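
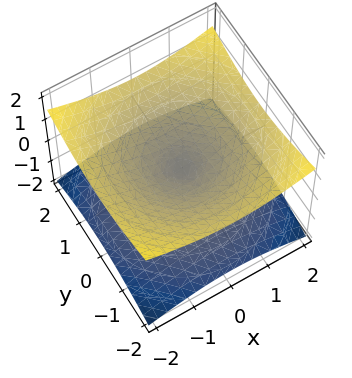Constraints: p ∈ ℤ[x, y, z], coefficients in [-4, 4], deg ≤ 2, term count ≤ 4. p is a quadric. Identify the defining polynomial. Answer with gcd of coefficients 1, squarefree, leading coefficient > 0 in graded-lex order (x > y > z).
First, the degree is 2 — two nappes meeting at a single point; a quadric.
Then, symmetry: every cross-section ⟂ z is a circle, so x, y appear only via x² + y²; the z ↦ −z reflection is a symmetry, so z appears only in even powers.
Next, observable constraints: one y-axis crossing is at y = 0; a circular section at z = -1 has radius between 1 and 2; one x-axis crossing is at x = 0; it crosses the z-axis at the gridline z = 0.
Finally, fitting integer coefficients to these (and the overall shape) gives p.

x^2 + y^2 - 3*z^2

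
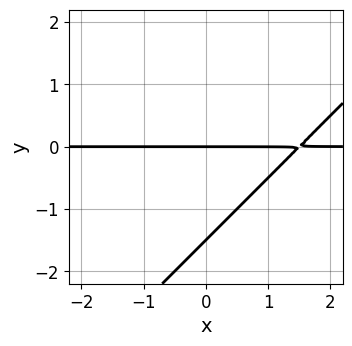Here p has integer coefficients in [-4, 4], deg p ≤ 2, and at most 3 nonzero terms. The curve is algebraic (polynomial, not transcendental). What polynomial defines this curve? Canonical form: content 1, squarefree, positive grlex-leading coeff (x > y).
2*x*y - 2*y^2 - 3*y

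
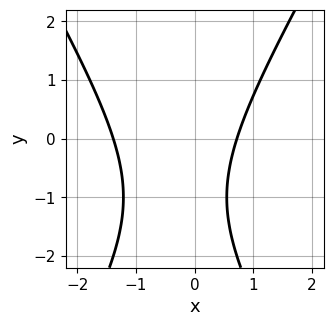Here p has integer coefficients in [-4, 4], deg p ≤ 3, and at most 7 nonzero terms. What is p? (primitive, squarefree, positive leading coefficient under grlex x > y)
3*x^2 - y^2 + 2*x - 2*y - 3

First, the degree is 2 — no degree-1 curve has this shape.
Then, observable constraints: the curve avoids every integer y-axis point in the box.
Finally, assembling these constraints gives the stated polynomial.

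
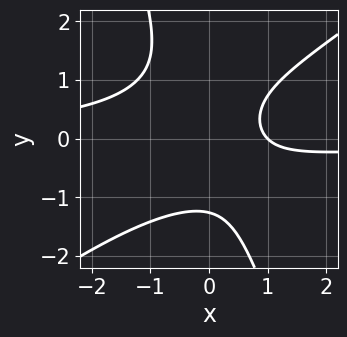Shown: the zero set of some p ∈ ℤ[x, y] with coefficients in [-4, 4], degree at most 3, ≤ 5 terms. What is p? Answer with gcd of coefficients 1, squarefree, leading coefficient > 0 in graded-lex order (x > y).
2*x^2*y - 2*x*y^2 - y^3 + 2*x - 2

1. The degree is 3 — a generic line meets the curve in up to 3 points.
2. Reading off the gridlines: it meets the x-axis at x = 1 (among the integer gridlines).
3. These observations pin down the coefficients.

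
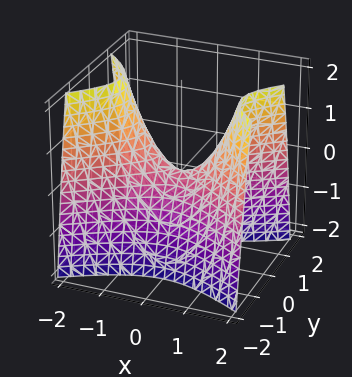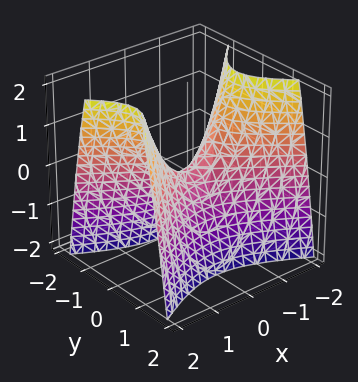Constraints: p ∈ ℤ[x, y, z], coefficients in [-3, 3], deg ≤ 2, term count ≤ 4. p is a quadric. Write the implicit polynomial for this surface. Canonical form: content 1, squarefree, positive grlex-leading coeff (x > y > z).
x^2 - 2*y^2 - z

First, the degree is 2 — a saddle surface; a quadric.
Next, symmetries: the y ↦ −y reflection is a symmetry, so y appears only in even powers; mirror symmetry x ↦ −x ⇒ only even powers of x.
Next, observable constraints: it crosses the z-axis at the gridline z = 0; it crosses the y-axis at the gridline y = 0; one x-axis crossing is at x = 0.
Finally, fitting integer coefficients to these (and the overall shape) gives p.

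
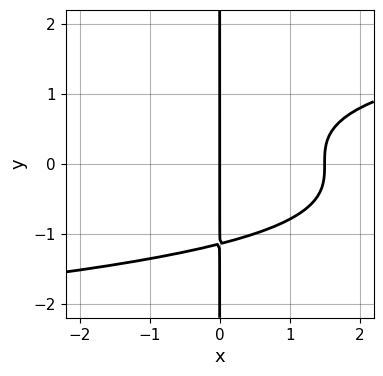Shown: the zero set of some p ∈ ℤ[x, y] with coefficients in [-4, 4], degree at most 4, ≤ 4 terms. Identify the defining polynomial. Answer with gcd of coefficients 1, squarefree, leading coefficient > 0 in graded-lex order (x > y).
First, deg p = 4. The shape is more complex than any degree-3 curve.
Then, against the integer gridlines: it meets the x-axis at x = 0 (among the integer gridlines); the visible y-axis segment lies entirely on the curve.
Finally, putting this together gives p.

2*x*y^3 - 2*x^2 + 3*x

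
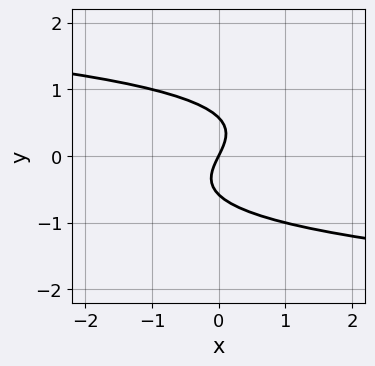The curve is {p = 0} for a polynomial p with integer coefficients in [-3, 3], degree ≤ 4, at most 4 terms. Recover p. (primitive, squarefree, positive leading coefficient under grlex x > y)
1. deg p = 3. The shape is more complex than any degree-2 curve.
2. From the axis intercepts and sections: it crosses the y-axis at the gridline y = 0; it meets the x-axis at x = 0 (among the integer gridlines).
3. The integer polynomial consistent with all of this is the stated p.

3*y^3 + 2*x - y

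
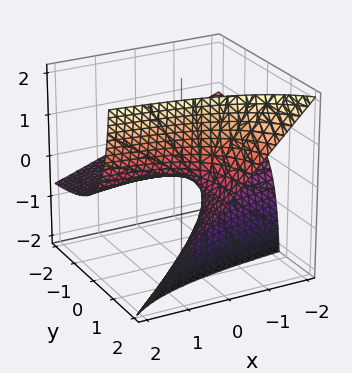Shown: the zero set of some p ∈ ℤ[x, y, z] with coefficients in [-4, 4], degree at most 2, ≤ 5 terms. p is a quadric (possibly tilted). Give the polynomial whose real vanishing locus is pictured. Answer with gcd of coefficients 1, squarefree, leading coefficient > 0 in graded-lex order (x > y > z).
x*y + 2*y*z - 2*z

First, deg p = 2. A generic line meets the surface in up to 2 points.
Then, observable constraints: the visible x-axis segment lies entirely on the surface; one z-axis crossing is at z = 0; the visible y-axis segment lies entirely on the surface.
Finally, matching integer coefficients to the picture gives p.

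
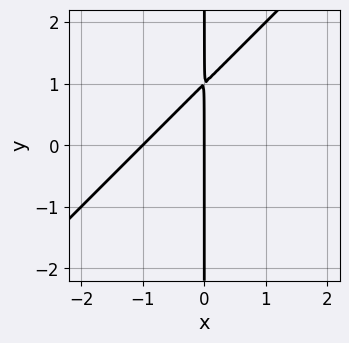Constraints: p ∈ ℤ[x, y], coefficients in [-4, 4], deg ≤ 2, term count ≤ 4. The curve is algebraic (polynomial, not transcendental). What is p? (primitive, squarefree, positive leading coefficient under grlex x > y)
First, deg p = 2.
Then, checking where it meets the axes: among the integer gridlines, it crosses the x-axis at x ∈ {-1, 0}; every point of the y-axis in the box is on the curve.
Finally, assembling these constraints gives the stated polynomial.

x^2 - x*y + x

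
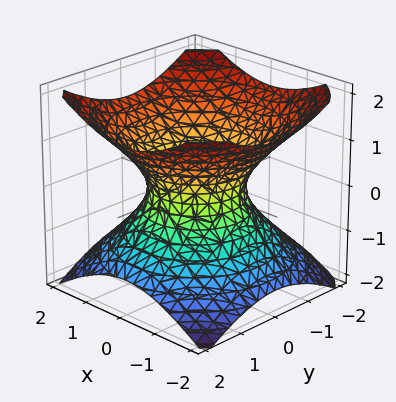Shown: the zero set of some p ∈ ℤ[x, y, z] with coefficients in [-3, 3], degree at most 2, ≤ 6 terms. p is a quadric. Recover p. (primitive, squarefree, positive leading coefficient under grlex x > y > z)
2*x^2 + 2*y^2 - 3*z^2 - 2

(a) Degree: an hourglass — one-sheet hyperboloid; a quadric, so deg p = 2.
(b) Symmetries: the z-axis is an axis of rotation, so x and y enter only as x² + y²; mirror symmetry z ↦ −z ⇒ only even powers of z.
(c) From the axis intercepts and sections: the surface avoids every integer z-axis point in the box; a circular section at z = 0 has radius exactly 1; among the integer gridlines, it crosses the y-axis at y ∈ {-1, 1}; the x-axis gridline crossings are at x ∈ {-1, 1}.
(d) The integer polynomial consistent with all of this is the stated p.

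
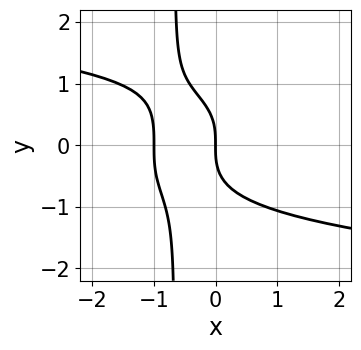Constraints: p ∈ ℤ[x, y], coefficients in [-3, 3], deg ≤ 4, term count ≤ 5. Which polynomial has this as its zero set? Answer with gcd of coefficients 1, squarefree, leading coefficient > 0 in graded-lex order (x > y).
3*x*y^3 + 2*y^3 + 3*x^2 + 3*x

The degree is 4 — the shape is more complex than any degree-3 curve.
Checking where it meets the axes: it crosses the y-axis at the gridline y = 0; the x-axis gridline crossings are at x ∈ {-1, 0}.
Putting this together gives p.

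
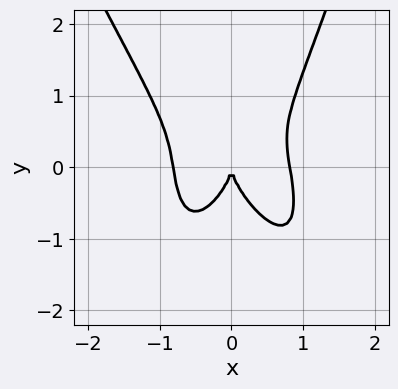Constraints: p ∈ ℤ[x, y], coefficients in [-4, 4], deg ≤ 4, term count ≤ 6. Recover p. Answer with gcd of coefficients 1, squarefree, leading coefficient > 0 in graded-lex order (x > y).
3*x^4 + x^3*y - y^3 - 2*x^2

(a) Degree: no degree-3 curve has this shape, so deg p = 4.
(b) From the axis intercepts and sections: it crosses the x-axis at the gridline x = 0; it crosses the y-axis at the gridline y = 0.
(c) Solving for integer coefficients yields p as stated.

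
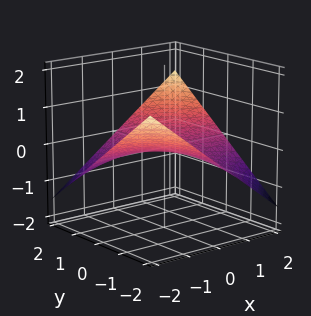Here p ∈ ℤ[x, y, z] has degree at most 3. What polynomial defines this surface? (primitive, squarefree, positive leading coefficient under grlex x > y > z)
First, deg p = 2.
Next, from the visible intercepts: every point of the x-axis in the box is on the surface; the visible y-axis segment lies entirely on the surface; it crosses the z-axis at the gridline z = 0.
Finally, solving for integer coefficients yields p as stated.

x*y - 3*z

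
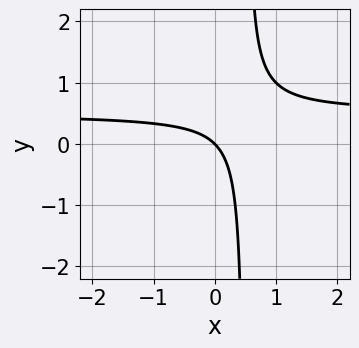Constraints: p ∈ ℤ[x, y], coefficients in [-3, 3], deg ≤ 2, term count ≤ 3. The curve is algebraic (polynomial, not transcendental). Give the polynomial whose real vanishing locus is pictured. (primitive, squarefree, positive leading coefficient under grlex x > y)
2*x*y - x - y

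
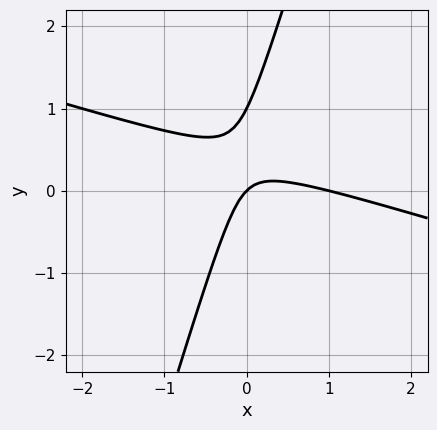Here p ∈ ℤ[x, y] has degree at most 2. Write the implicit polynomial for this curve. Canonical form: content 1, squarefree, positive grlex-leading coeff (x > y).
The degree is 2 — the shape is more complex than any degree-1 curve.
Checking where it meets the axes: among the integer gridlines, it crosses the x-axis at x ∈ {0, 1}; among the integer gridlines, it crosses the y-axis at y ∈ {0, 1}.
Matching integer coefficients to the picture gives p.

x^2 + 3*x*y - y^2 - x + y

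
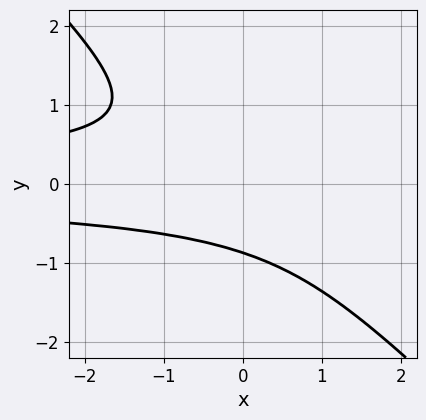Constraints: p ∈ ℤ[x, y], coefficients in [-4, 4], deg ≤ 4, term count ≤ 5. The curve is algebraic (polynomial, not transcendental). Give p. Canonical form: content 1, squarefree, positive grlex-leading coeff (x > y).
1. Degree: the shape is more complex than any degree-2 curve, so deg p = 3.
2. Checking where it meets the axes: no x-intercept at any integer in the box.
3. Fitting integer coefficients to these (and the overall shape) gives p.

3*x*y^2 + 3*y^3 + 2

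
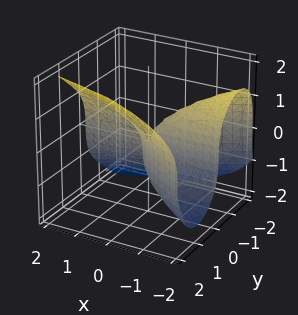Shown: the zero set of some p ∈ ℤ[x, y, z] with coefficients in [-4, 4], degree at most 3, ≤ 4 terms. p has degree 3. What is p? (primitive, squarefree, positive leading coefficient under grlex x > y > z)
y^3 - z^3 + 2*x*y

deg p = 3. The shape is more complex than any degree-2 surface.
Checking where it meets the axes: it crosses the y-axis at the gridline y = 0; it crosses the z-axis at the gridline z = 0; every point of the x-axis in the box is on the surface.
The integer polynomial consistent with all of this is the stated p.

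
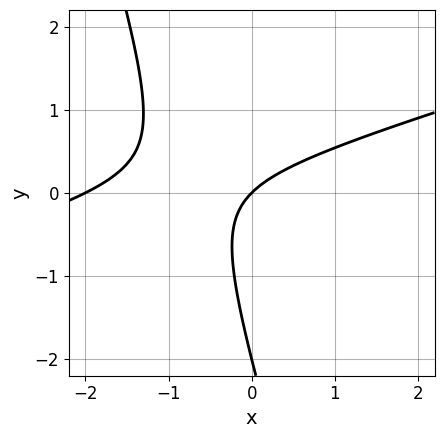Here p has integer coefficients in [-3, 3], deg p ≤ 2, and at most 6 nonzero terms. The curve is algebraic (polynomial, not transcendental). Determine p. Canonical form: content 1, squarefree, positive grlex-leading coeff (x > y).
x^2 - 3*x*y - y^2 + 2*x - 2*y

(a) The degree is 2 — no degree-1 curve has this shape.
(b) Against the integer gridlines: the x-axis gridline crossings are at x ∈ {-2, 0}; among the integer gridlines, it crosses the y-axis at y ∈ {-2, 0}.
(c) Solving for integer coefficients yields p as stated.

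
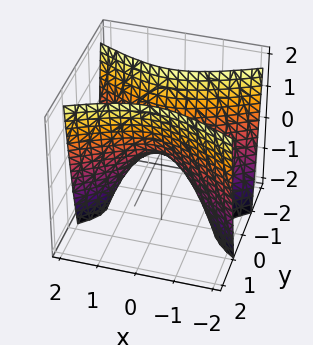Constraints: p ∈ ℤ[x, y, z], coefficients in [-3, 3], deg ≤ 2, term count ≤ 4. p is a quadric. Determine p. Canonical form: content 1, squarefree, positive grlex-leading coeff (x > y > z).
First, deg p = 2.
Next, symmetries: the x ↦ −x reflection is a symmetry, so x appears only in even powers; it's symmetric under y → −y, forcing even powers of y.
Then, against the integer gridlines: it crosses the y-axis at the gridline y = 0; it meets the x-axis at x = 0 (among the integer gridlines).
Finally, putting this together gives p.

x^2 - 3*y^2 + z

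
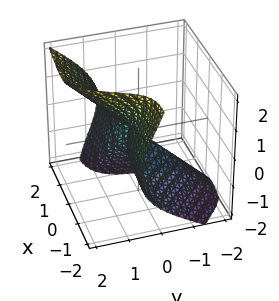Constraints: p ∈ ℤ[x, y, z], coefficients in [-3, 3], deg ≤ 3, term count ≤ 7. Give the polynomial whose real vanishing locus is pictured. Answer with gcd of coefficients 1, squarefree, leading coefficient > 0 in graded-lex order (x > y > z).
1. deg p = 3. The shape is more complex than any degree-2 surface.
2. From the visible intercepts: it crosses the y-axis at the gridline y = 0; it crosses the x-axis at the gridline x = 0; one z-axis crossing is at z = 0.
3. These observations pin down the coefficients.

3*x^2*y - 2*x*z^2 + y^3 - z^3 - 2*x^2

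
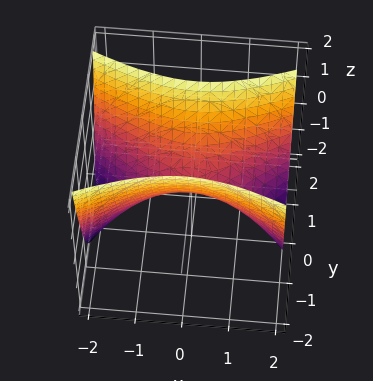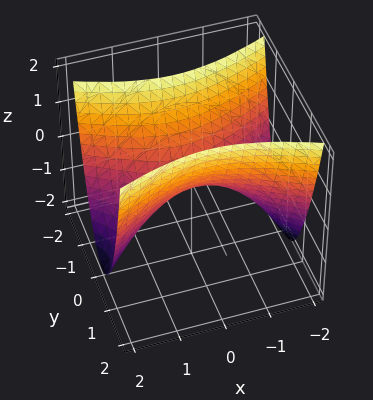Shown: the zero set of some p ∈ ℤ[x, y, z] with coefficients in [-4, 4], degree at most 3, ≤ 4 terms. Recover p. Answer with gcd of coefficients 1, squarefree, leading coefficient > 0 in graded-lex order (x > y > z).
(a) Degree: a saddle surface; a quadric, so deg p = 2.
(b) Symmetries: the y ↦ −y reflection is a symmetry, so y appears only in even powers; mirror symmetry x ↦ −x ⇒ only even powers of x.
(c) From the axis intercepts and sections: it crosses the z-axis at the gridline z = 0; one y-axis crossing is at y = 0.
(d) These observations pin down the coefficients.

x^2 - 3*y^2 + 2*z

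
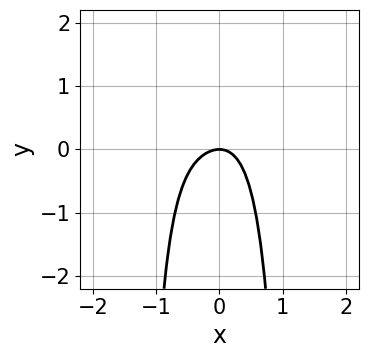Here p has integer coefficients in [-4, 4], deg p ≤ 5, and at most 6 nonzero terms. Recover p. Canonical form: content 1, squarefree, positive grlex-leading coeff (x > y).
3*x^4 + 2*x^3 - x^2*y + 3*x^2 + 2*y

Degree: no degree-3 curve has this shape, so deg p = 4.
Checking where it meets the axes: it crosses the x-axis at the gridline x = 0; one y-axis crossing is at y = 0.
Matching integer coefficients to the picture gives p.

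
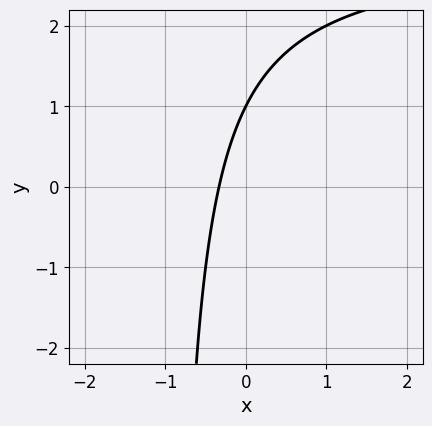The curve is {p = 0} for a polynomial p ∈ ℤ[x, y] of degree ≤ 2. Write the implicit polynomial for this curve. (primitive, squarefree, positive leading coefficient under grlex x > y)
(a) deg p = 2.
(b) From the axis intercepts and sections: one y-axis crossing is at y = 1.
(c) These observations pin down the coefficients.

x*y - 3*x + y - 1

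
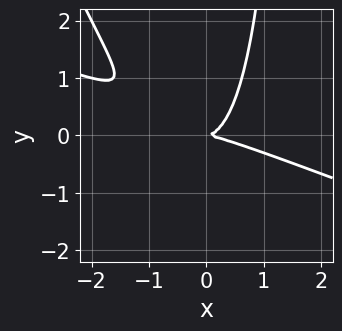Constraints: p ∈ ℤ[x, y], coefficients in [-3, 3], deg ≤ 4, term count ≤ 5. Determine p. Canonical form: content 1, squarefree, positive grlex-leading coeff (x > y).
x^3 + 3*x^2*y + x*y^2 - 2*y^2

First, the degree is 3 — a generic line meets the curve in up to 3 points.
Next, observable constraints: one y-axis crossing is at y = 0; it crosses the x-axis at the gridline x = 0.
Finally, solving for integer coefficients yields p as stated.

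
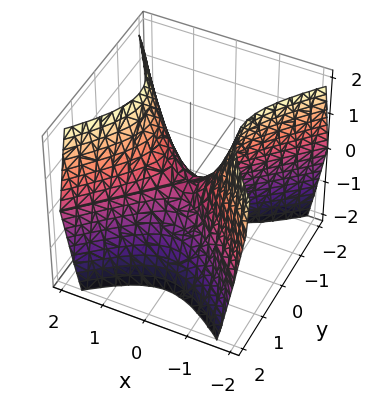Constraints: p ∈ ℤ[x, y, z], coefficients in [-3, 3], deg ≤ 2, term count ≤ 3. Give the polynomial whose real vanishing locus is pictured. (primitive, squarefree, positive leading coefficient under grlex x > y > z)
1. Degree: a hyperbolic paraboloid; a quadric, so deg p = 2.
2. Symmetries: it's symmetric under x → −x, forcing even powers of x; mirror symmetry y ↦ −y ⇒ only even powers of y.
3. From the visible intercepts: it meets the y-axis at y = 0 (among the integer gridlines); it meets the x-axis at x = 0 (among the integer gridlines); it meets the z-axis at z = 0 (among the integer gridlines).
4. Putting this together gives p.

3*x^2 - 3*y^2 - 2*z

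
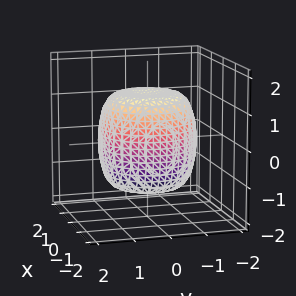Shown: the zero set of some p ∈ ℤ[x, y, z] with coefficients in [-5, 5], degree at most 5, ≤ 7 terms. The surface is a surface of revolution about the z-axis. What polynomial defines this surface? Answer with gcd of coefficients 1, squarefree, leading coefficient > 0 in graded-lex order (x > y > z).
2*x^4 + 4*x^2*y^2 + 2*y^4 - 2*x^2 - 2*y^2 + 2*z^2 - 3

First, degree: no degree-3 surface has this shape, so deg p = 4.
Then, by symmetry, the surface is invariant under rotation about z: p = q(x² + y², z).
Then, reading off the gridlines: a circular section at z = 1 has radius between 1 and 2.
Finally, fitting integer coefficients to these (and the overall shape) gives p.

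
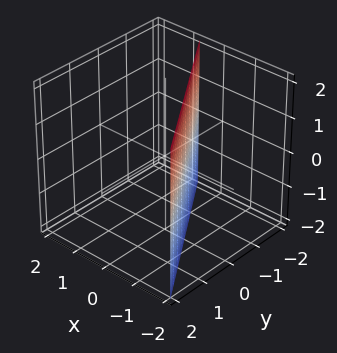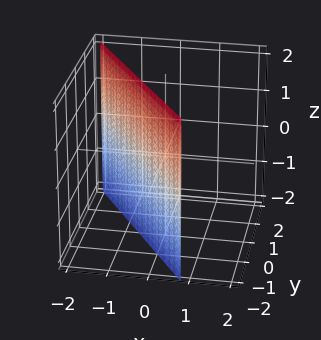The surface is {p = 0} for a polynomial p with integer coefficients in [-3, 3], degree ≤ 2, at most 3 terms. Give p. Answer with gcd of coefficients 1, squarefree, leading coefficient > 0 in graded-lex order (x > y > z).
3*x + 2*y + 2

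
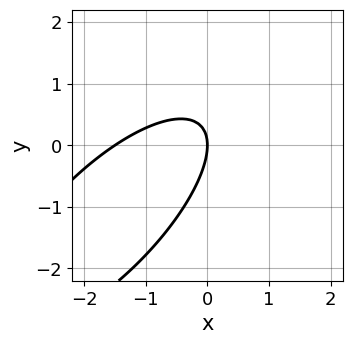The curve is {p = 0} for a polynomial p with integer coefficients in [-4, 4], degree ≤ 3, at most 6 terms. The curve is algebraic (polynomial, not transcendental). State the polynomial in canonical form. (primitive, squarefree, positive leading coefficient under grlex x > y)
2*x^2 - 3*x*y + 2*y^2 + 3*x

1. Degree: a generic line meets the curve in up to 2 points, so deg p = 2.
2. Reading off the gridlines: it meets the y-axis at y = 0 (among the integer gridlines); it meets the x-axis at x = 0 (among the integer gridlines).
3. Matching integer coefficients to the picture gives p.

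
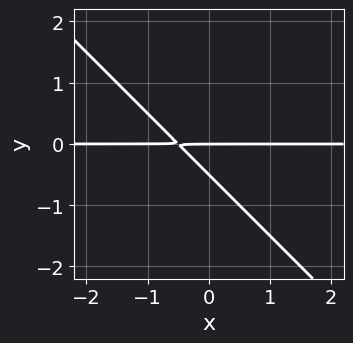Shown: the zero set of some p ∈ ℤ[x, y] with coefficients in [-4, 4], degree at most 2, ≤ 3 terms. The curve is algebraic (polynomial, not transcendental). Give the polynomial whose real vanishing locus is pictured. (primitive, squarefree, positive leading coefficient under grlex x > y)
2*x*y + 2*y^2 + y

First, the degree is 2 — a generic line meets the curve in up to 2 points.
Then, from the axis intercepts and sections: it meets the y-axis at y = 0 (among the integer gridlines); every point of the x-axis in the box is on the curve.
Finally, assembling these constraints gives the stated polynomial.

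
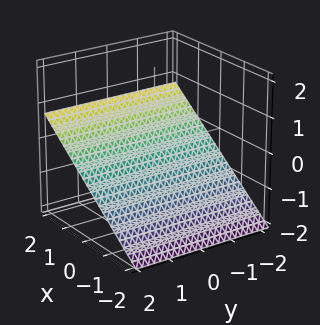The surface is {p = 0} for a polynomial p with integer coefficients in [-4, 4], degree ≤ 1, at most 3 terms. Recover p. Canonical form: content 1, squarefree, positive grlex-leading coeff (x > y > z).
2*x - 3*z - 2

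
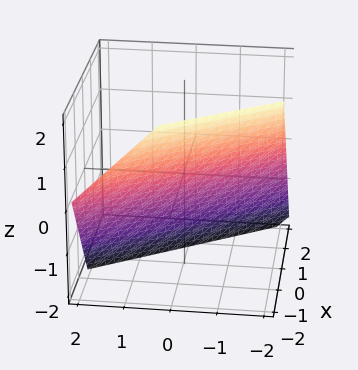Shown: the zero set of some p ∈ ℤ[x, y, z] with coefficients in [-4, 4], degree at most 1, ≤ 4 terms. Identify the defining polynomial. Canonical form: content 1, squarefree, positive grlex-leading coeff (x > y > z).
(a) Degree: every cross-section is a straight line — this is a plane, so deg p = 1.
(b) From the axis intercepts and sections: it meets the z-axis at z = -1 (among the integer gridlines); it crosses the y-axis at the gridline y = -1.
(c) Together with the visible shape, these determine p as stated.

3*x + 2*y + 2*z + 2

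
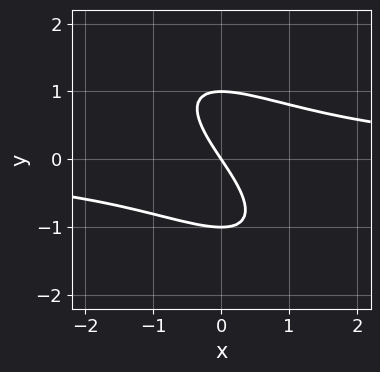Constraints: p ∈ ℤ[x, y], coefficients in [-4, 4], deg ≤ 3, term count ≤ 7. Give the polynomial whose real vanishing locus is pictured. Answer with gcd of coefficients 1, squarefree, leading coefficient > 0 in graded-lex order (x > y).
2*x^2*y + 3*x*y^2 + 2*y^3 - 3*x - 2*y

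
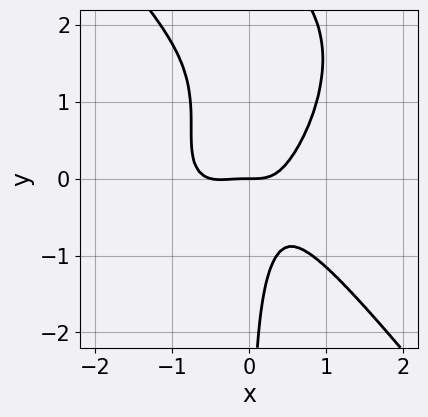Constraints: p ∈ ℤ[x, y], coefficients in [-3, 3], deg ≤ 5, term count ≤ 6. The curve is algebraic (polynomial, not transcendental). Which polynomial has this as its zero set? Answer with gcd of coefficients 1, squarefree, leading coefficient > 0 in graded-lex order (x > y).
2*x^4 + x*y^3 + x^3 - 2*x*y^2 - y

First, the degree is 4 — a generic line meets the curve in up to 4 points.
Then, against the integer gridlines: one y-axis crossing is at y = 0; it crosses the x-axis at the gridline x = 0.
Finally, fitting integer coefficients to these (and the overall shape) gives p.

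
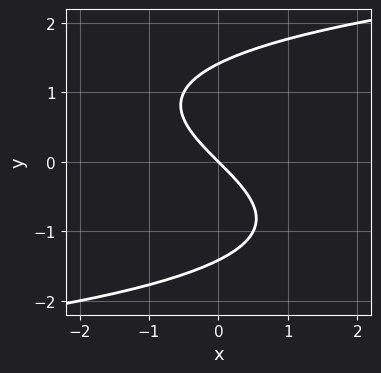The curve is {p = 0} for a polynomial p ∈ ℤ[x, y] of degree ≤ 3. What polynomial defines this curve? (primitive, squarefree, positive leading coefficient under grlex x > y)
y^3 - 2*x - 2*y

(a) Degree: the shape is more complex than any degree-2 curve, so deg p = 3.
(b) Reading off the gridlines: it crosses the y-axis at the gridline y = 0; it crosses the x-axis at the gridline x = 0.
(c) Together with the visible shape, these determine p as stated.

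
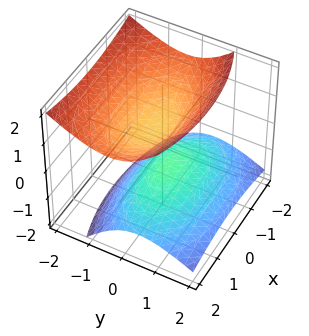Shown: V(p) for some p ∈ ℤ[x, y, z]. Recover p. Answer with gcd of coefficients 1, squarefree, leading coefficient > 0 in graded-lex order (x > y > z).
x^2 + 3*y^2 + 2*y*z - 3*z^2 + 1

(a) The picture has 2 separate pieces. Treating them together as one polynomial.
(b) Degree: the shape is more complex than any degree-1 surface, so deg p = 2.
(c) Against the integer gridlines: it misses every integer gridline on the y-axis; it misses every integer gridline on the x-axis.
(d) Matching integer coefficients to the picture gives p.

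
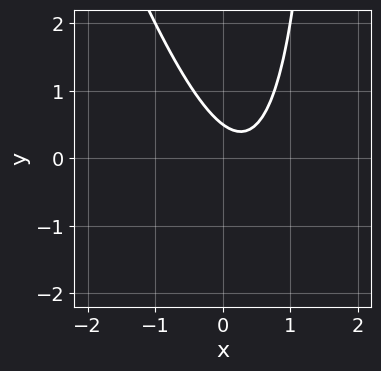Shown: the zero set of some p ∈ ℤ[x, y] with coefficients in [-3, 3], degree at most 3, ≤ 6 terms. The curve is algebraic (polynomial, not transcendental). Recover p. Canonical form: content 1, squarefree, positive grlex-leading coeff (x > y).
3*x^2 + x*y - 2*x - 2*y + 1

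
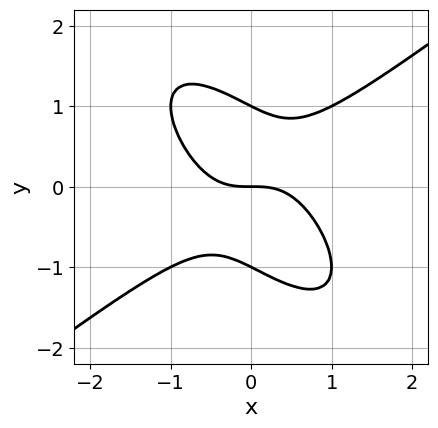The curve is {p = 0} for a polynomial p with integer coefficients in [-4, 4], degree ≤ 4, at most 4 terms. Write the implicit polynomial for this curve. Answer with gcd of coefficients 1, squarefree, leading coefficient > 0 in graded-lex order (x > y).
x^3 - x*y^2 - y^3 + y

(a) Degree: no degree-2 curve has this shape, so deg p = 3.
(b) Reading off the gridlines: it meets the x-axis at x = 0 (among the integer gridlines); the y-axis gridline crossings are at y ∈ {-1, 0, 1}.
(c) Putting this together gives p.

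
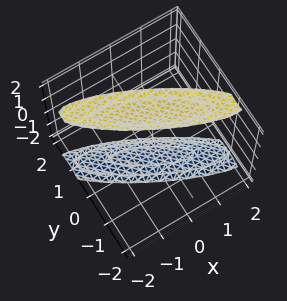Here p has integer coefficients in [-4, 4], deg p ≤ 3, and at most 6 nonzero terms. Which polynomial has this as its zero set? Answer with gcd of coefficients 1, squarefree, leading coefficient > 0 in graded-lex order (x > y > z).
x^2 + 3*x*y + 3*y^2 - z^2 + 3

(a) I count 2 distinct pieces. Treating them together as one polynomial.
(b) Degree: no degree-1 surface has this shape, so deg p = 2.
(c) Checking where it meets the axes: it misses every integer gridline on the y-axis; the surface avoids every integer x-axis point in the box.
(d) These observations pin down the coefficients.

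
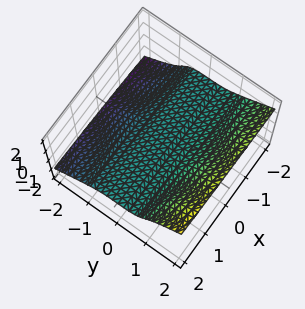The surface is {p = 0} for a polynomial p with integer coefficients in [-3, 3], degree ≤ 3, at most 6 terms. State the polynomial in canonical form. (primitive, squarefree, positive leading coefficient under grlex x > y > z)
1. deg p = 3. A generic line meets the surface in up to 3 points.
2. Reading off the gridlines: it crosses the y-axis at the gridline y = 0; every point of the x-axis in the box is on the surface; it crosses the z-axis at the gridline z = 0.
3. These observations pin down the coefficients.

x*z^2 + y^3 - 2*z^3 - 2*z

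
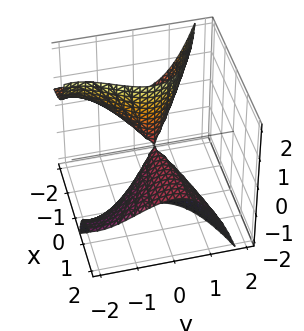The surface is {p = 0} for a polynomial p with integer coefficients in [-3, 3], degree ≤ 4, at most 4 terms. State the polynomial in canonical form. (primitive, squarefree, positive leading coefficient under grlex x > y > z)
y^3 + 3*x*z + 3*y^2

First, the picture has 2 separate pieces. They look like related sheets of one shape, so recover p as a whole.
Then, deg p = 3. The shape is more complex than any degree-2 surface.
Next, observable constraints: the visible z-axis segment lies entirely on the surface; the visible x-axis segment lies entirely on the surface.
Finally, putting this together gives p.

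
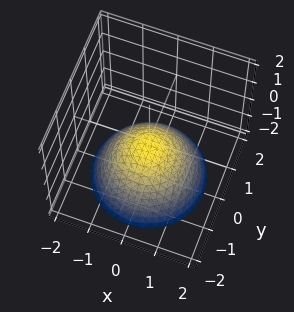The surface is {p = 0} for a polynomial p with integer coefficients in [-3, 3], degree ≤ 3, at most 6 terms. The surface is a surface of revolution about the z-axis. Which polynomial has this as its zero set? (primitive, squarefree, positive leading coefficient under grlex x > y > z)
2*x^2 + 2*y^2 + 3*z + 1

1. Degree: a generic line meets the surface in up to 2 points, so deg p = 2.
2. Symmetries: the z-axis is an axis of rotation, so x and y enter only as x² + y².
3. Reading off the gridlines: the surface avoids every integer x-axis point in the box; it misses every integer gridline on the y-axis.
4. Together with the visible shape, these determine p as stated.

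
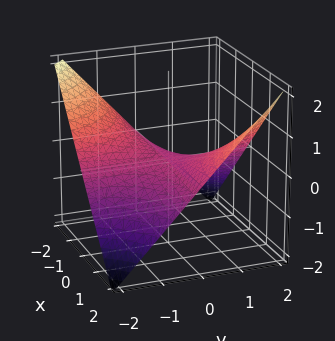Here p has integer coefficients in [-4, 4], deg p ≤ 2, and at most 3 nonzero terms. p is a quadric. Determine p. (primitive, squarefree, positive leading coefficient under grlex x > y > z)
(a) The degree is 2 — a hyperbolic paraboloid; a quadric.
(b) From the visible intercepts: it meets the z-axis at z = 0 (among the integer gridlines); the visible y-axis segment lies entirely on the surface; the visible x-axis segment lies entirely on the surface.
(c) Matching integer coefficients to the picture gives p.

x*y - 2*z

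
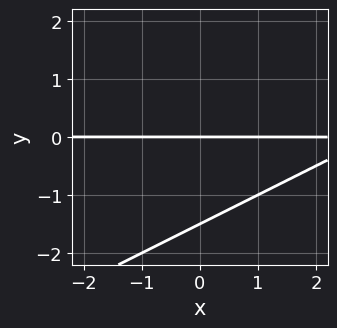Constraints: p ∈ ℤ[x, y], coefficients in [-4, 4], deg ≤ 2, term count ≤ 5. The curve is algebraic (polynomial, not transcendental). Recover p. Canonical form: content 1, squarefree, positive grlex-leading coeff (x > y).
(a) deg p = 2. The shape is more complex than any degree-1 curve.
(b) Observable constraints: it crosses the y-axis at the gridline y = 0; the visible x-axis segment lies entirely on the curve.
(c) Assembling these constraints gives the stated polynomial.

x*y - 2*y^2 - 3*y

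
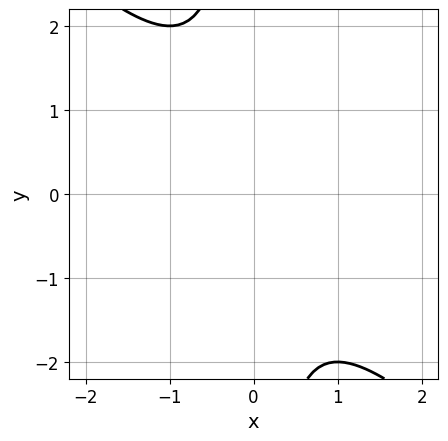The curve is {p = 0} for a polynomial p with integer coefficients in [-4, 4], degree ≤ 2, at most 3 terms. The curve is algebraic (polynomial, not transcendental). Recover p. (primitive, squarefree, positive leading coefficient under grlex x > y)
x^2 + x*y + 1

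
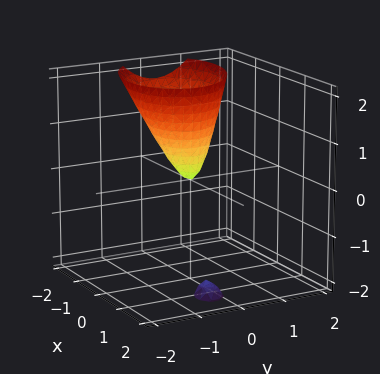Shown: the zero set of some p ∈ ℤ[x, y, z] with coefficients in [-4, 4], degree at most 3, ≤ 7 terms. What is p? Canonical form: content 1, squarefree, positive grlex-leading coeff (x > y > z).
2*x^2 + x*y + 2*x*z + 3*y^2 - z

There are 2 components. They look like related sheets of one shape, so recover p as a whole.
Degree: the shape is more complex than any degree-1 surface, so deg p = 2.
Reading off the gridlines: it meets the x-axis at x = 0 (among the integer gridlines); it crosses the z-axis at the gridline z = 0; one y-axis crossing is at y = 0.
Together with the visible shape, these determine p as stated.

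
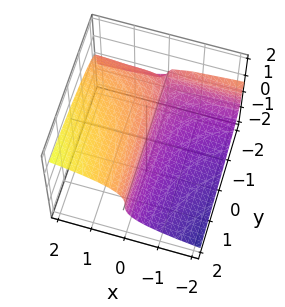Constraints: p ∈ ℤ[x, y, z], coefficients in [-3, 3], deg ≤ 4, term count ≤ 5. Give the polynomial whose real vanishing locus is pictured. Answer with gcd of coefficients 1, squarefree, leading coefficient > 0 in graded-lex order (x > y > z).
(a) deg p = 3. No degree-2 surface has this shape.
(b) From the visible intercepts: every point of the y-axis in the box is on the surface; one z-axis crossing is at z = 0; it crosses the x-axis at the gridline x = 0.
(c) Together with the visible shape, these determine p as stated.

2*z^3 - x*y - 2*x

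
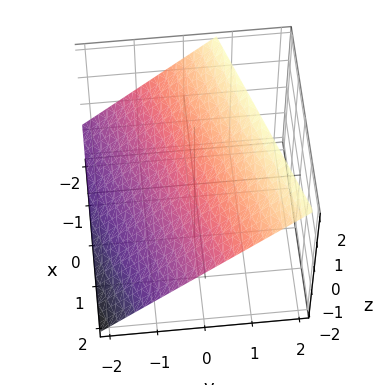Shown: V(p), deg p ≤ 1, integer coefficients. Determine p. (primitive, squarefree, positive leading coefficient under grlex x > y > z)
1. deg p = 1.
2. Against the integer gridlines: one x-axis crossing is at x = 2.
3. Putting this together gives p.

x - 3*y + 3*z - 2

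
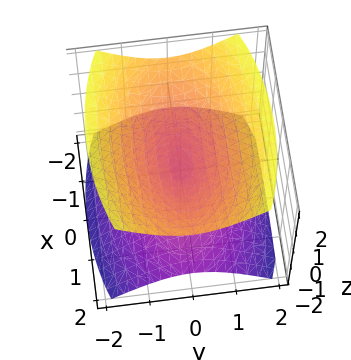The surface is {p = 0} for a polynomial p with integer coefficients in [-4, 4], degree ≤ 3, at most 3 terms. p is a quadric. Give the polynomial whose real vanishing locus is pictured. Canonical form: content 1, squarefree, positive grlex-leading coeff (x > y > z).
x^2 + 3*y^2 - 3*z^2

(a) There are 2 components.
(b) Degree: two nappes meeting at a single point; a quadric, so deg p = 2.
(c) Symmetries: it's symmetric under y → −y, forcing even powers of y; the z ↦ −z reflection is a symmetry, so z appears only in even powers; it's symmetric under x → −x, forcing even powers of x.
(d) From the visible intercepts: it meets the y-axis at y = 0 (among the integer gridlines); one z-axis crossing is at z = 0; one x-axis crossing is at x = 0.
(e) Fitting integer coefficients to these (and the overall shape) gives p.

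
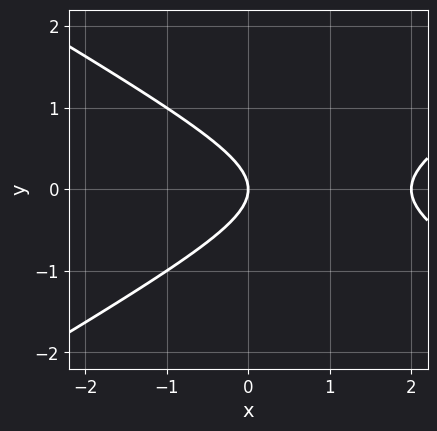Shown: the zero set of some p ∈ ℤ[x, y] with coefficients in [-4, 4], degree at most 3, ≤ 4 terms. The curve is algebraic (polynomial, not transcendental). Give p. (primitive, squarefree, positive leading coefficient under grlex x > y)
x^2 - 3*y^2 - 2*x

Degree: the shape is more complex than any degree-1 curve, so deg p = 2.
Symmetries: mirror symmetry y ↦ −y ⇒ only even powers of y.
Reading off the gridlines: among the integer gridlines, it crosses the x-axis at x ∈ {0, 2}; it crosses the y-axis at the gridline y = 0.
Matching integer coefficients to the picture gives p.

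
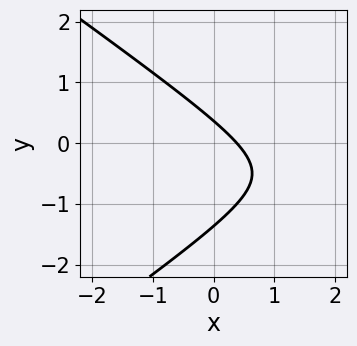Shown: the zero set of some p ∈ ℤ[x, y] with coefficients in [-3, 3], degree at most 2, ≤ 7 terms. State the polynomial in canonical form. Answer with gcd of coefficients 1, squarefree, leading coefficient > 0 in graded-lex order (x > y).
x^2 - 2*y^2 - 3*x - 2*y + 1

(a) deg p = 2. A generic line meets the curve in up to 2 points.
(b) The integer polynomial consistent with all of this is the stated p.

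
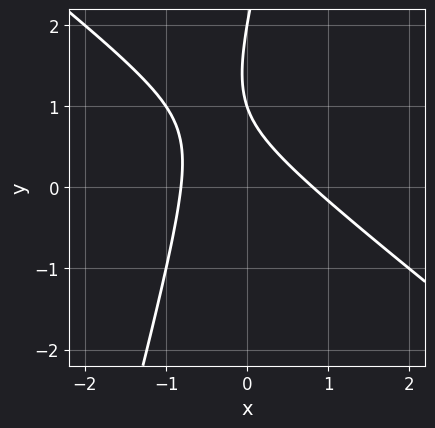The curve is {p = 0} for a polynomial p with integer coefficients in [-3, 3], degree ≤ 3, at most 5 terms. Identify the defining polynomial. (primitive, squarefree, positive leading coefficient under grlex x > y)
3*x^2 + 3*x*y - y^2 + 3*y - 2

(a) deg p = 2.
(b) Checking where it meets the axes: the y-axis gridline crossings are at y ∈ {1, 2}.
(c) These observations pin down the coefficients.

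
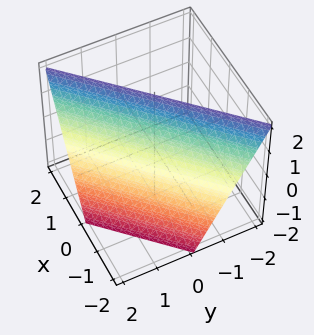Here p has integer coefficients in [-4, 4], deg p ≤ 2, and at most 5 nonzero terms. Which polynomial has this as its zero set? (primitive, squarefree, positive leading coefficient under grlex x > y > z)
2*x - 2*y - z + 2

1. deg p = 1. The surface is flat (a plane).
2. Checking where it meets the axes: one y-axis crossing is at y = 1; one z-axis crossing is at z = 2; it crosses the x-axis at the gridline x = -1.
3. Matching integer coefficients to the picture gives p.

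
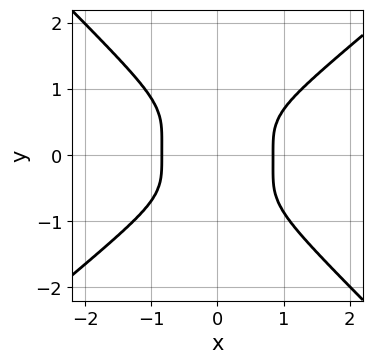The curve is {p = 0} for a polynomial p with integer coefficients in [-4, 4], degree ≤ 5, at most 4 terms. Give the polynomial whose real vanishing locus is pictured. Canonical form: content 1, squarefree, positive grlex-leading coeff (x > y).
(a) The degree is 4 — no degree-3 curve has this shape.
(b) Checking where it meets the axes: it misses every integer gridline on the y-axis.
(c) The integer polynomial consistent with all of this is the stated p.

2*x^4 - x*y^3 - 3*y^4 - 1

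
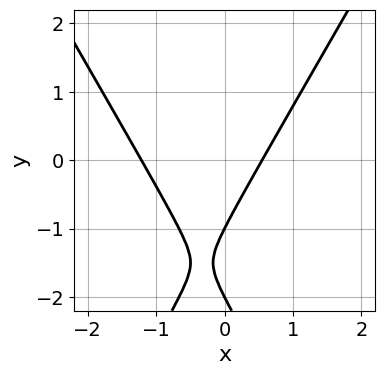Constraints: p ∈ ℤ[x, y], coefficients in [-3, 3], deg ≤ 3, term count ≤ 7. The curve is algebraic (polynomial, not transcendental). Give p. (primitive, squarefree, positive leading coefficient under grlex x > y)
deg p = 2. No degree-1 curve has this shape.
Against the integer gridlines: among the integer gridlines, it crosses the y-axis at y ∈ {-2, -1}.
Fitting integer coefficients to these (and the overall shape) gives p.

3*x^2 - y^2 + 2*x - 3*y - 2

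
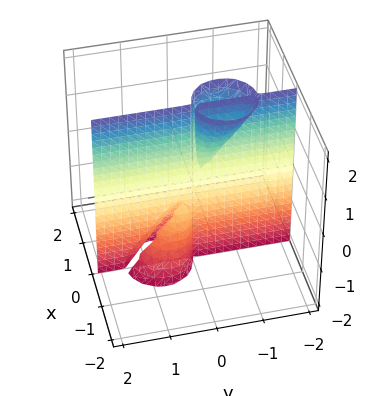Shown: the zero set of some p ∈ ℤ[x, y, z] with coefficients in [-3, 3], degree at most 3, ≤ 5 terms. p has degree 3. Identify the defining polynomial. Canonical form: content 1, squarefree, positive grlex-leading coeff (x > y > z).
3*x^3 + 3*x*y^2 + 2*x*y*z

First, there are 3 components.
Then, the degree is 3 — no degree-2 surface has this shape.
Then, against the integer gridlines: every point of the y-axis in the box is on the surface; one x-axis crossing is at x = 0.
Finally, solving for integer coefficients yields p as stated.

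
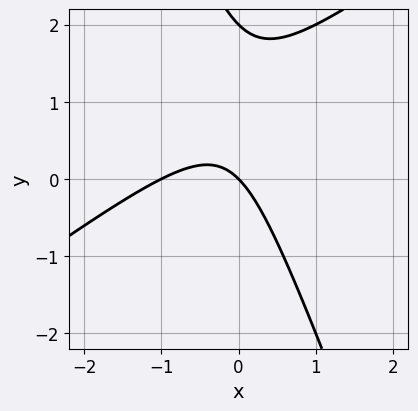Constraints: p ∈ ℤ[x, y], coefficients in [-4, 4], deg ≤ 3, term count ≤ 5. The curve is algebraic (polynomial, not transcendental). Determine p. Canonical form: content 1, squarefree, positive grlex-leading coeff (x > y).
First, deg p = 2. The shape is more complex than any degree-1 curve.
Then, observable constraints: the y-axis gridline crossings are at y ∈ {0, 2}; the x-axis gridline crossings are at x ∈ {-1, 0}.
Finally, matching integer coefficients to the picture gives p.

2*x^2 - 2*x*y - y^2 + 2*x + 2*y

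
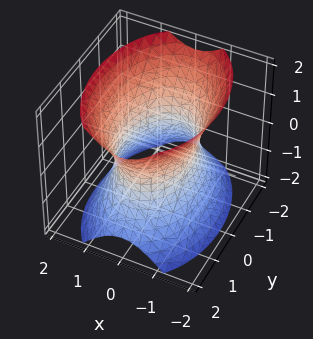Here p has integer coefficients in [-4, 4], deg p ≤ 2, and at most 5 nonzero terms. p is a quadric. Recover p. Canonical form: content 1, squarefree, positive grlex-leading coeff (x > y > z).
2*x^2 + y^2 - z^2 - 2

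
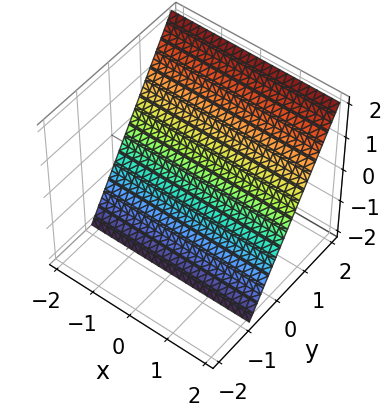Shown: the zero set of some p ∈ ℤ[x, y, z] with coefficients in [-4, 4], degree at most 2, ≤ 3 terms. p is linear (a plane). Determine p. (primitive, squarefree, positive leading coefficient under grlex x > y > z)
First, degree: the surface is flat (a plane), so deg p = 1.
Next, against the integer gridlines: one z-axis crossing is at z = -1; no x-intercept at any integer in the box.
Finally, solving for integer coefficients yields p as stated.

3*y - 2*z - 2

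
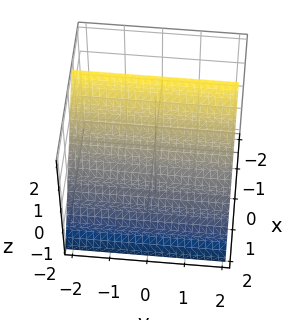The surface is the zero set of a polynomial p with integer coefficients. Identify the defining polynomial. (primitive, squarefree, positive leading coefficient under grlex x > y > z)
3*x + 2*z - 2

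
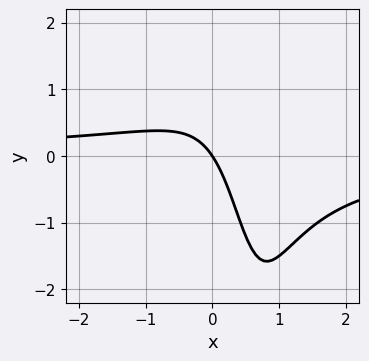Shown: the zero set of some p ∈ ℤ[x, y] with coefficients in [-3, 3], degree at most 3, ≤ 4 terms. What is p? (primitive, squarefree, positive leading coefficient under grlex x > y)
Degree: a generic line meets the curve in up to 3 points, so deg p = 3.
Checking where it meets the axes: one x-axis crossing is at x = 0; it crosses the y-axis at the gridline y = 0.
Together with the visible shape, these determine p as stated.

3*x^2*y - 3*x*y + 3*x + 2*y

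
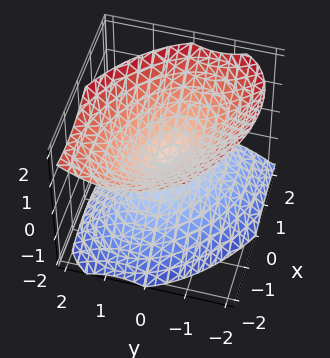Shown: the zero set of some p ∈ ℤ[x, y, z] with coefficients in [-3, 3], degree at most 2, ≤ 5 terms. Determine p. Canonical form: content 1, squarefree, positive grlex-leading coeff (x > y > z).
2*x^2 + 2*x*y + x*z + 3*y^2 - 3*z^2

There are 2 components.
Degree: no degree-1 surface has this shape, so deg p = 2.
Reading off the gridlines: it crosses the x-axis at the gridline x = 0; it meets the z-axis at z = 0 (among the integer gridlines).
Matching integer coefficients to the picture gives p.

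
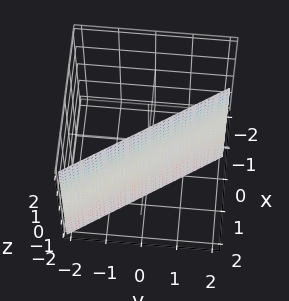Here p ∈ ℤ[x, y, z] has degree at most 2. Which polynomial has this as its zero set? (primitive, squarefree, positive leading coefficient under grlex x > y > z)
3*x + 2*y - 2

First, degree: every cross-section is a straight line — this is a plane, so deg p = 1.
Then, observable constraints: it misses every integer gridline on the z-axis; it crosses the y-axis at the gridline y = 1.
Finally, these observations pin down the coefficients.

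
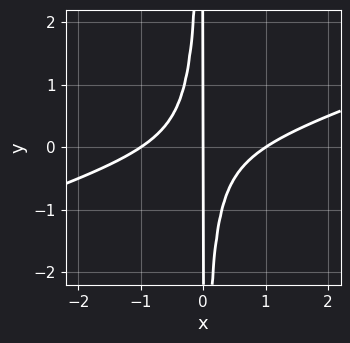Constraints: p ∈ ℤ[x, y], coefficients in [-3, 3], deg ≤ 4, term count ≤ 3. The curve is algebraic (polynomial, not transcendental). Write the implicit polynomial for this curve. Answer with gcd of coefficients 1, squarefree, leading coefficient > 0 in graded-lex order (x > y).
First, deg p = 3.
Then, checking where it meets the axes: the visible y-axis segment lies entirely on the curve; the x-axis gridline crossings are at x ∈ {-1, 0, 1}.
Finally, the integer polynomial consistent with all of this is the stated p.

x^3 - 3*x^2*y - x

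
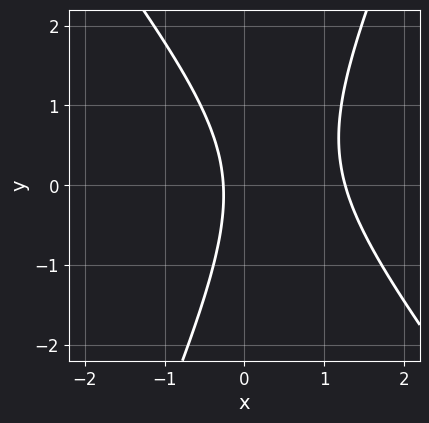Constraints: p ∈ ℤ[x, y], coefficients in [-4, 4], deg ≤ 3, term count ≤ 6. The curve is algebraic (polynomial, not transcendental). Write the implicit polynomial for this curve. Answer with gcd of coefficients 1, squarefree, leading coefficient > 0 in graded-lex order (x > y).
First, deg p = 2. No degree-1 curve has this shape.
Then, reading off the gridlines: the curve avoids every integer y-axis point in the box.
Finally, matching integer coefficients to the picture gives p.

3*x^2 + x*y - y^2 - 3*x - 1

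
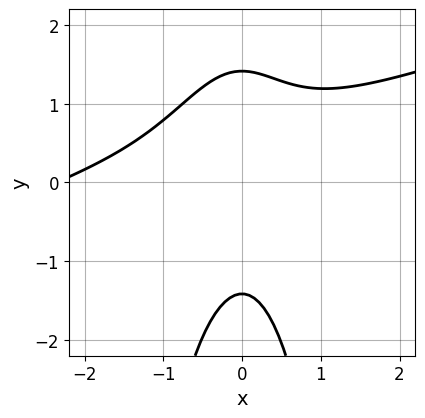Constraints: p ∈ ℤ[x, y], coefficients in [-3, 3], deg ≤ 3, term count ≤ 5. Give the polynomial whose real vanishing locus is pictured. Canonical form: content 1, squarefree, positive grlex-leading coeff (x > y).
Degree: no degree-2 curve has this shape, so deg p = 3.
Against the integer gridlines: it misses every integer gridline on the x-axis.
Fitting integer coefficients to these (and the overall shape) gives p.

x^3 - 3*x^2*y + 2*x^2 - y^2 + 2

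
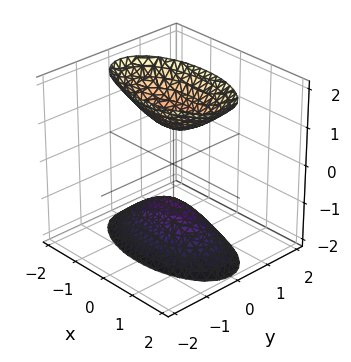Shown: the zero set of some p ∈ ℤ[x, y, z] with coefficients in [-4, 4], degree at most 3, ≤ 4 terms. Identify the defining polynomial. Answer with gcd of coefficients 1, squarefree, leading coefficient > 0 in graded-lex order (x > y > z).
(a) There are 2 components. They look like related sheets of one shape, so recover p as a whole.
(b) deg p = 2. Two separate bowl-shaped sheets opening away from each other; a quadric.
(c) Symmetries: the y ↦ −y reflection is a symmetry, so y appears only in even powers; it's symmetric under x → −x, forcing even powers of x; mirror symmetry z ↦ −z ⇒ only even powers of z.
(d) From the visible intercepts: no y-intercept at any integer in the box; the z-axis gridline crossings are at z ∈ {-1, 1}.
(e) These observations pin down the coefficients.

x^2 + 3*y^2 - z^2 + 1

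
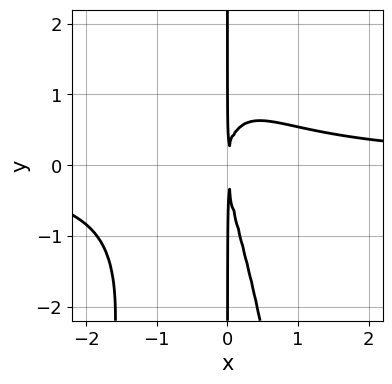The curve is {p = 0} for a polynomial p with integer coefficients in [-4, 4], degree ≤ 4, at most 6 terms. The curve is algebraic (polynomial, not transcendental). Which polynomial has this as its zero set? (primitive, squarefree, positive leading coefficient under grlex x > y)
3*x^3*y + 2*x^2*y + x*y^2 - 3*x^2

(a) deg p = 4. A generic line meets the curve in up to 4 points.
(b) From the axis intercepts and sections: the visible y-axis segment lies entirely on the curve.
(c) Putting this together gives p.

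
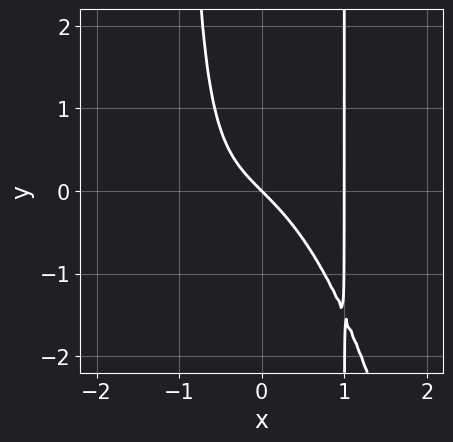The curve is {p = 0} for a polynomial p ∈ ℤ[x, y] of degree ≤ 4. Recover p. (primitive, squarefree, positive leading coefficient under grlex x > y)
x^4 + x^2*y - x - y

Degree: no degree-3 curve has this shape, so deg p = 4.
Observable constraints: the x-axis gridline crossings are at x ∈ {0, 1}; it meets the y-axis at y = 0 (among the integer gridlines).
The integer polynomial consistent with all of this is the stated p.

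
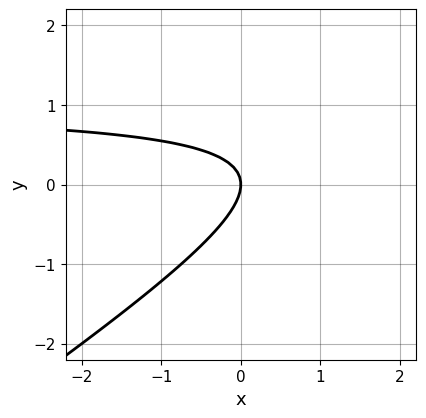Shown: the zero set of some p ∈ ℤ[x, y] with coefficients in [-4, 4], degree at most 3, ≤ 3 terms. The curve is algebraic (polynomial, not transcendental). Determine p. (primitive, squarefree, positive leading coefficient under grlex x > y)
First, the degree is 2 — the shape is more complex than any degree-1 curve.
Next, reading off the gridlines: one y-axis crossing is at y = 0; it meets the x-axis at x = 0 (among the integer gridlines).
Finally, the integer polynomial consistent with all of this is the stated p.

2*x*y - 3*y^2 - 2*x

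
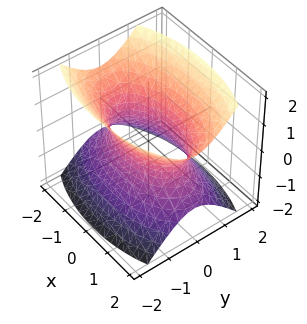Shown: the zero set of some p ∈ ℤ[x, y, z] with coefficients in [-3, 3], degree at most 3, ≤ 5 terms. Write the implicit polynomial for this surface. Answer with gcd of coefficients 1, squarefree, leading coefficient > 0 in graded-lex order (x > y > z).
First, degree: one connected sheet with a waist; a quadric, so deg p = 2.
Next, symmetries: the z ↦ −z reflection is a symmetry, so z appears only in even powers; mirror symmetry y ↦ −y ⇒ only even powers of y; mirror symmetry x ↦ −x ⇒ only even powers of x.
Then, from the visible intercepts: no z-intercept at any integer in the box.
Finally, matching integer coefficients to the picture gives p.

x^2 + 3*y^2 - 2*z^2 - 2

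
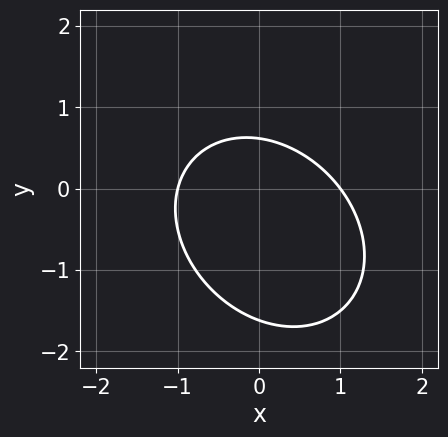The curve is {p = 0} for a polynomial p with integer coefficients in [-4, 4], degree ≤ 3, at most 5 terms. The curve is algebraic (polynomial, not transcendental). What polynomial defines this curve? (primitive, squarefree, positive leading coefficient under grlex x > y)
2*x^2 + x*y + 2*y^2 + 2*y - 2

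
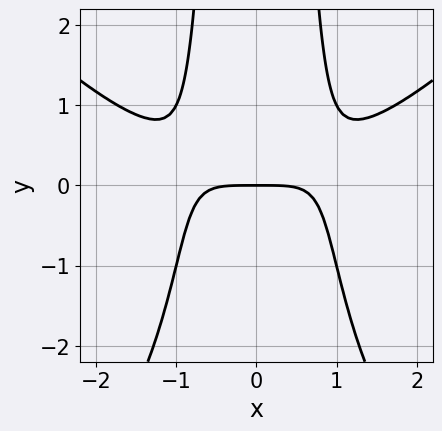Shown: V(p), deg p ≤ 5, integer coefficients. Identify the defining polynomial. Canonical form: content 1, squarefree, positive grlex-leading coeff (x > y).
x^4 - x^2*y^2 - 3*x^2*y + 3*y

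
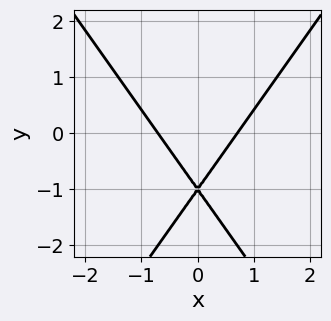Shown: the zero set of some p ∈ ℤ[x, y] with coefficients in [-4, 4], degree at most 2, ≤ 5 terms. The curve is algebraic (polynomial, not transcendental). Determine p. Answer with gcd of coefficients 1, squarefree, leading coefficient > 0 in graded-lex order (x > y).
(a) deg p = 2.
(b) Symmetries: the x ↦ −x reflection is a symmetry, so x appears only in even powers.
(c) Checking where it meets the axes: it meets the y-axis at y = -1 (among the integer gridlines).
(d) Assembling these constraints gives the stated polynomial.

2*x^2 - y^2 - 2*y - 1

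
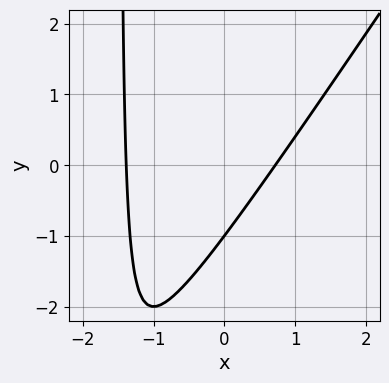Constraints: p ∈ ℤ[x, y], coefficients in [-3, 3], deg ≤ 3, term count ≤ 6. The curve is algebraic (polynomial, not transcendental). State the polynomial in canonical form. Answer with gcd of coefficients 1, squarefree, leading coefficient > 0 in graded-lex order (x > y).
3*x^2 - 2*x*y + 2*x - 3*y - 3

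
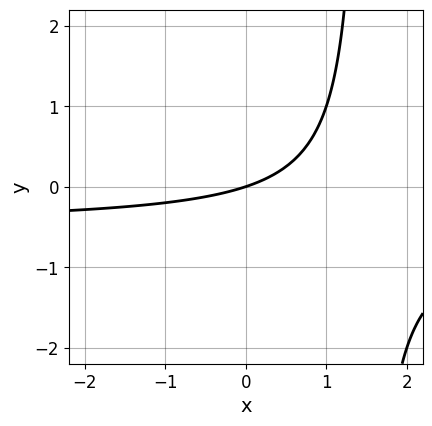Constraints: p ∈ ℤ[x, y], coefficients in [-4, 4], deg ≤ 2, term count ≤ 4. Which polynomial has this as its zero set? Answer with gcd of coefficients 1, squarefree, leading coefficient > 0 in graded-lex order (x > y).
1. deg p = 2. No degree-1 curve has this shape.
2. From the axis intercepts and sections: it meets the y-axis at y = 0 (among the integer gridlines); one x-axis crossing is at x = 0.
3. Fitting integer coefficients to these (and the overall shape) gives p.

2*x*y + x - 3*y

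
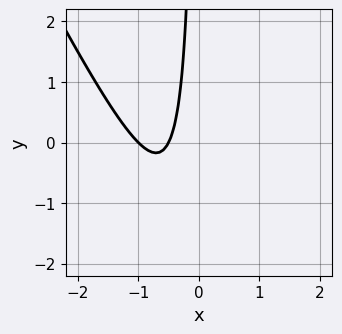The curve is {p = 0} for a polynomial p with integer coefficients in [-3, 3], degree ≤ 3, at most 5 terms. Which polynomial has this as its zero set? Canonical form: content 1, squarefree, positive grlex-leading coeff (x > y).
2*x^2 + x*y + 3*x + 1

1. deg p = 2.
2. From the visible intercepts: no y-intercept at any integer in the box; it crosses the x-axis at the gridline x = -1.
3. The integer polynomial consistent with all of this is the stated p.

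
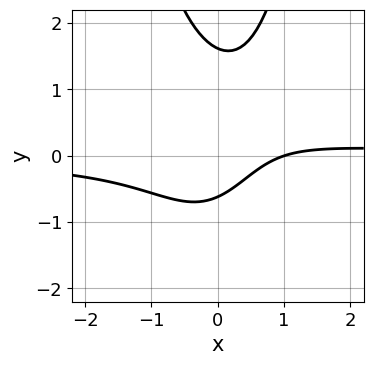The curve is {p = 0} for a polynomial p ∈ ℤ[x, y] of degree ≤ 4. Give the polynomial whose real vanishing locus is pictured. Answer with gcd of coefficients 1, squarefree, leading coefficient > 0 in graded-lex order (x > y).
(a) deg p = 3.
(b) Checking where it meets the axes: it crosses the x-axis at the gridline x = 1.
(c) These observations pin down the coefficients.

2*x^2*y - y^2 - x + y + 1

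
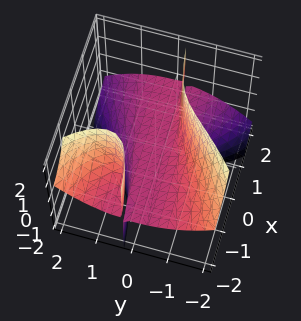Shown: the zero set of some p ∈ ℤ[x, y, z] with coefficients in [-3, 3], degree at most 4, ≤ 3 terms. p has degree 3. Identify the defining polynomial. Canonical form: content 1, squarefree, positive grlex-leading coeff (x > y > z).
2*x*y*z + y^3 + z

1. I count 3 distinct pieces.
2. The degree is 3 — the shape is more complex than any degree-2 surface.
3. From the visible intercepts: it crosses the y-axis at the gridline y = 0; the visible x-axis segment lies entirely on the surface; it meets the z-axis at z = 0 (among the integer gridlines).
4. Matching integer coefficients to the picture gives p.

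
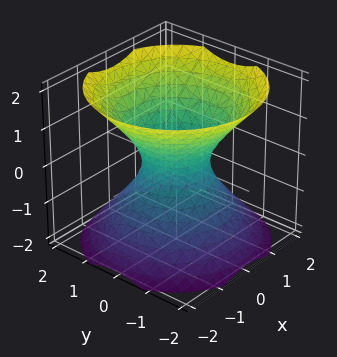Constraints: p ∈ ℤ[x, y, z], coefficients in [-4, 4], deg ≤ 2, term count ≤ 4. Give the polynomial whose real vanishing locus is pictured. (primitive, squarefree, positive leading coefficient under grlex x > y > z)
3*x^2 + 3*y^2 - 3*z^2 - 2

First, deg p = 2. One connected sheet with a waist; a quadric.
Then, symmetries: it's symmetric under z → −z, forcing even powers of z; every cross-section ⟂ z is a circle, so x, y appear only via x² + y².
Then, reading off the gridlines: a circular section at z = 1 has radius between 1 and 2; it misses every integer gridline on the z-axis.
Finally, the integer polynomial consistent with all of this is the stated p.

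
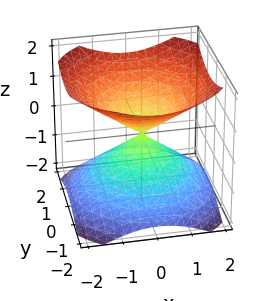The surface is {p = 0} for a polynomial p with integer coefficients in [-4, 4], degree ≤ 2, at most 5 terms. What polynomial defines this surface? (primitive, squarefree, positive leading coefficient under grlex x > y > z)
2*x^2 + 2*y^2 - 3*z^2

I count 2 distinct pieces. Treating them together as one polynomial.
The degree is 2 — a double cone through the origin; a quadric.
Symmetries: every cross-section ⟂ z is a circle, so x, y appear only via x² + y²; mirror symmetry z ↦ −z ⇒ only even powers of z.
From the visible intercepts: it crosses the x-axis at the gridline x = 0; a circular section at z = 1 has radius between 1 and 2; it crosses the y-axis at the gridline y = 0.
Putting this together gives p.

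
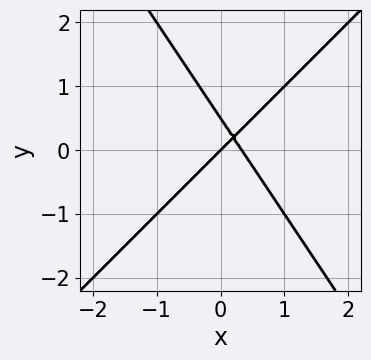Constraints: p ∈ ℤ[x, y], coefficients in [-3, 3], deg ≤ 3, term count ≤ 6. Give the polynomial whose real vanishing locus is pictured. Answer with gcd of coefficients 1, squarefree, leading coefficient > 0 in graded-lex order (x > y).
Degree: no degree-1 curve has this shape, so deg p = 2.
Reading off the gridlines: it meets the y-axis at y = 0 (among the integer gridlines); it crosses the x-axis at the gridline x = 0.
These observations pin down the coefficients.

3*x^2 - x*y - 2*y^2 - x + y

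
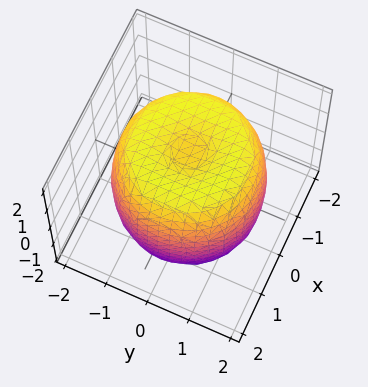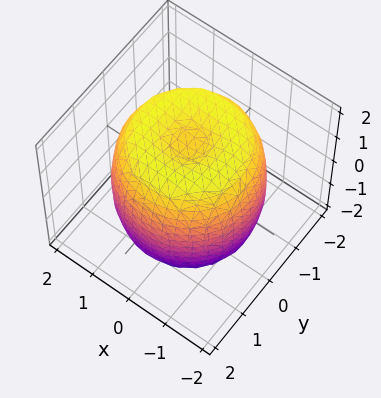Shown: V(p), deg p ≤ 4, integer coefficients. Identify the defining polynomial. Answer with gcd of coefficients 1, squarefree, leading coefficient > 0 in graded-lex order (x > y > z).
(a) deg p = 4. No degree-3 surface has this shape.
(b) By symmetry, the z-axis is an axis of rotation, so x and y enter only as x² + y².
(c) Against the integer gridlines: a circular section at z = 1 has radius between 1 and 2.
(d) These observations pin down the coefficients.

x^4 + 2*x^2*y^2 + y^4 - 2*x^2 - 2*y^2 + z^2 - 2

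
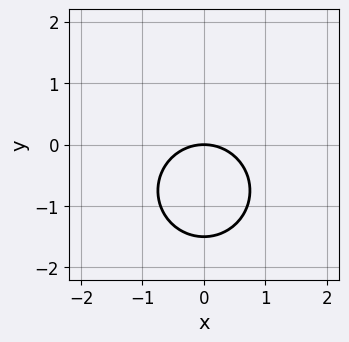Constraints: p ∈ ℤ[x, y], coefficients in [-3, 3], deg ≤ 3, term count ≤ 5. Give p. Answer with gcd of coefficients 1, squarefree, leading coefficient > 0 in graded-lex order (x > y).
First, deg p = 2. A generic line meets the curve in up to 2 points.
Next, symmetries: it's symmetric under x → −x, forcing even powers of x.
Next, from the axis intercepts and sections: it meets the y-axis at y = 0 (among the integer gridlines); it crosses the x-axis at the gridline x = 0.
Finally, fitting integer coefficients to these (and the overall shape) gives p.

2*x^2 + 2*y^2 + 3*y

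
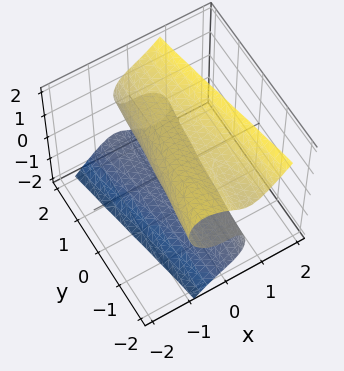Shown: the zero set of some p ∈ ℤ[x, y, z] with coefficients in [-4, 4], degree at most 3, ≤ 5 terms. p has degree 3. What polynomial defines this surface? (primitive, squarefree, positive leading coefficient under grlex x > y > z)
1. The degree is 3 — a generic line meets the surface in up to 3 points.
2. Against the integer gridlines: it crosses the z-axis at the gridline z = 0; every point of the y-axis in the box is on the surface; it meets the x-axis at x = 0 (among the integer gridlines).
3. Together with the visible shape, these determine p as stated.

3*x^3 + x*y*z - z^3 + 2*z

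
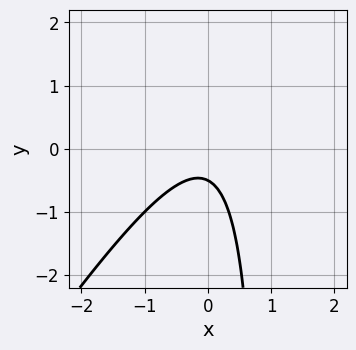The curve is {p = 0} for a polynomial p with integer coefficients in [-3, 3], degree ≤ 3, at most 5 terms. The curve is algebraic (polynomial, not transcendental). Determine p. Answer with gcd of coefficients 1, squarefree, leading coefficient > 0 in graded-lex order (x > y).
3*x^2 - 2*x*y + 2*y + 1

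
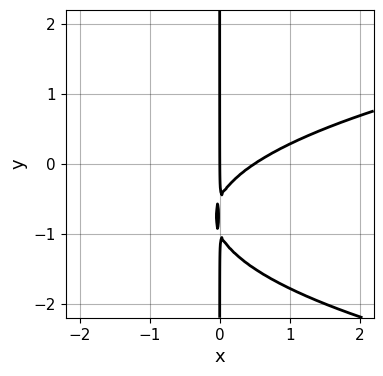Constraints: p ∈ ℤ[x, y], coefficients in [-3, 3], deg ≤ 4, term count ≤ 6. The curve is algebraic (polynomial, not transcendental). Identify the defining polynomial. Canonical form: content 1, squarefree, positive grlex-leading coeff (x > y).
2*x*y^2 - 2*x^2 + 3*x*y + x

(a) Degree: no degree-2 curve has this shape, so deg p = 3.
(b) Reading off the gridlines: the visible y-axis segment lies entirely on the curve; it meets the x-axis at x = 0 (among the integer gridlines).
(c) Solving for integer coefficients yields p as stated.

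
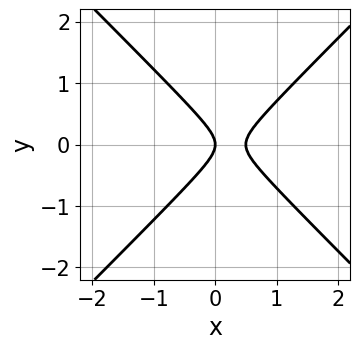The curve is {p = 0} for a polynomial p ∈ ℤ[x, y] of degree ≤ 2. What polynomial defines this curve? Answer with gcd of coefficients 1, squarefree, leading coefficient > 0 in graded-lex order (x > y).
2*x^2 - 2*y^2 - x

(a) The degree is 2 — a generic line meets the curve in up to 2 points.
(b) Symmetries: mirror symmetry y ↦ −y ⇒ only even powers of y.
(c) Against the integer gridlines: it crosses the x-axis at the gridline x = 0; one y-axis crossing is at y = 0.
(d) Matching integer coefficients to the picture gives p.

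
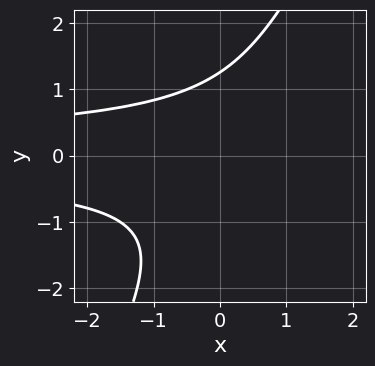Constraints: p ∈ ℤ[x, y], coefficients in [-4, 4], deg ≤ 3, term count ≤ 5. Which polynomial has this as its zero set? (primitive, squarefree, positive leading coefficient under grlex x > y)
2*x*y^2 - y^3 + 2

The degree is 3 — the shape is more complex than any degree-2 curve.
From the visible intercepts: the curve avoids every integer x-axis point in the box.
Matching integer coefficients to the picture gives p.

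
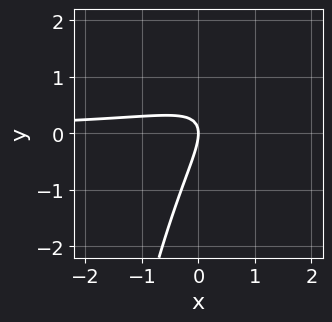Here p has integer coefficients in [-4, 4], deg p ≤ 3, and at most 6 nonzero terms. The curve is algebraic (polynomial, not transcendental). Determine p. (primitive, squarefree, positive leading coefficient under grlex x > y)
x^2*y - 2*x*y + y^2 + x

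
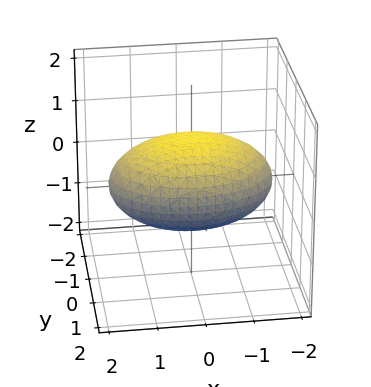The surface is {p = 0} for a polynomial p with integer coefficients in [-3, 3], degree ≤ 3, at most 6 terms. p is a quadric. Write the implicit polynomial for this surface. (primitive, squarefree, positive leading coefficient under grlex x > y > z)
x^2 + 2*y^2 + 3*z^2 - 3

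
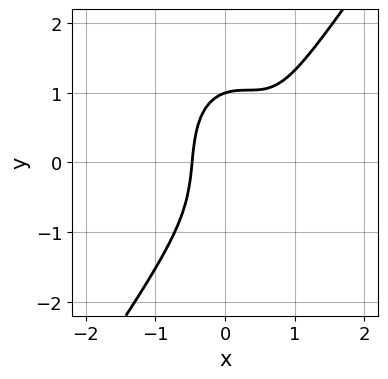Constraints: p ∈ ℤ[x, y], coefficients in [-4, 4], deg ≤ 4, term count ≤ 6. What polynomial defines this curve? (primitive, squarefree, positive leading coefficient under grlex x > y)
(a) Degree: the shape is more complex than any degree-2 curve, so deg p = 3.
(b) Checking where it meets the axes: it meets the y-axis at y = 1 (among the integer gridlines).
(c) Solving for integer coefficients yields p as stated.

3*x^3 - y^3 - 3*x^2 + x*y + 1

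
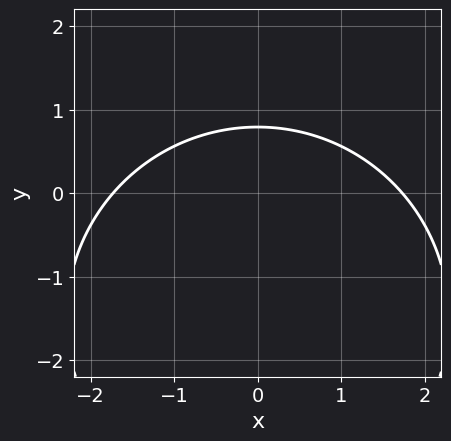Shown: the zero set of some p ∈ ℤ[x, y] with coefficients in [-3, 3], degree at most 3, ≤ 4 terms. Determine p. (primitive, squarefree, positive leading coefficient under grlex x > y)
x^2 + y^2 + 3*y - 3

(a) Degree: no degree-1 curve has this shape, so deg p = 2.
(b) Symmetries: mirror symmetry x ↦ −x ⇒ only even powers of x.
(c) Solving for integer coefficients yields p as stated.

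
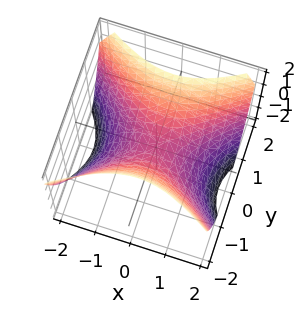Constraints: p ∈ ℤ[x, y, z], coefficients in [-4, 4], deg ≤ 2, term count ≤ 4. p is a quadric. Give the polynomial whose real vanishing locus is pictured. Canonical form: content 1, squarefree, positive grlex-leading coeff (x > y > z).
2*x^2 - 3*y^2 + 3*z

1. The degree is 2 — a hyperbolic paraboloid; a quadric.
2. Symmetries: the y ↦ −y reflection is a symmetry, so y appears only in even powers; mirror symmetry x ↦ −x ⇒ only even powers of x.
3. From the visible intercepts: it meets the z-axis at z = 0 (among the integer gridlines); one x-axis crossing is at x = 0.
4. Putting this together gives p.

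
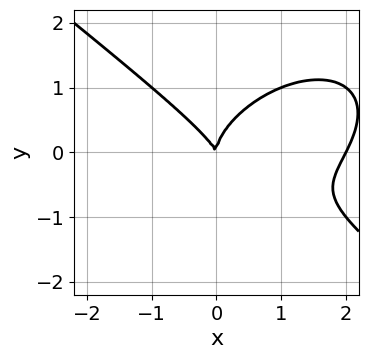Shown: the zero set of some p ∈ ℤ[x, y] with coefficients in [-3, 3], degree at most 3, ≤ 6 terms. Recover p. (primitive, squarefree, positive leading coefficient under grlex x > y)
First, degree: a generic line meets the curve in up to 3 points, so deg p = 3.
Then, against the integer gridlines: the x-axis gridline crossings are at x ∈ {0, 2}; it meets the y-axis at y = 0 (among the integer gridlines).
Finally, matching integer coefficients to the picture gives p.

x^3 + 2*y^3 - 2*x^2 - x*y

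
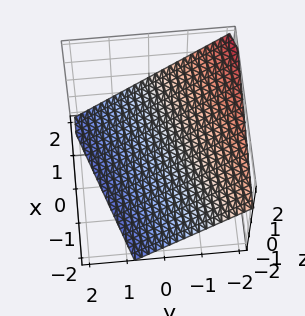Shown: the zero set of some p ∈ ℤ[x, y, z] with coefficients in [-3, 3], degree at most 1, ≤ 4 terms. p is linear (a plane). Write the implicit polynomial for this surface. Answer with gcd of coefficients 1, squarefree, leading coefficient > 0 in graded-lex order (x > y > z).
x - 3*y - 3*z - 2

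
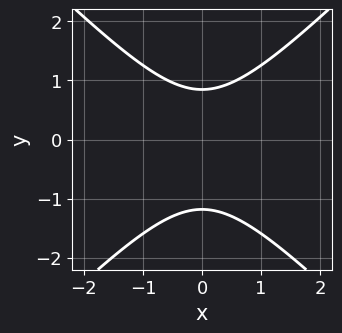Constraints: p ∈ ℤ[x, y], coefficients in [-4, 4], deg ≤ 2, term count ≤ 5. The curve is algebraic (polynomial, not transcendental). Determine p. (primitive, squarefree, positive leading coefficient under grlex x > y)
First, degree: a generic line meets the curve in up to 2 points, so deg p = 2.
Then, symmetries: mirror symmetry x ↦ −x ⇒ only even powers of x.
Then, from the axis intercepts and sections: no x-intercept at any integer in the box.
Finally, these observations pin down the coefficients.

3*x^2 - 3*y^2 - y + 3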